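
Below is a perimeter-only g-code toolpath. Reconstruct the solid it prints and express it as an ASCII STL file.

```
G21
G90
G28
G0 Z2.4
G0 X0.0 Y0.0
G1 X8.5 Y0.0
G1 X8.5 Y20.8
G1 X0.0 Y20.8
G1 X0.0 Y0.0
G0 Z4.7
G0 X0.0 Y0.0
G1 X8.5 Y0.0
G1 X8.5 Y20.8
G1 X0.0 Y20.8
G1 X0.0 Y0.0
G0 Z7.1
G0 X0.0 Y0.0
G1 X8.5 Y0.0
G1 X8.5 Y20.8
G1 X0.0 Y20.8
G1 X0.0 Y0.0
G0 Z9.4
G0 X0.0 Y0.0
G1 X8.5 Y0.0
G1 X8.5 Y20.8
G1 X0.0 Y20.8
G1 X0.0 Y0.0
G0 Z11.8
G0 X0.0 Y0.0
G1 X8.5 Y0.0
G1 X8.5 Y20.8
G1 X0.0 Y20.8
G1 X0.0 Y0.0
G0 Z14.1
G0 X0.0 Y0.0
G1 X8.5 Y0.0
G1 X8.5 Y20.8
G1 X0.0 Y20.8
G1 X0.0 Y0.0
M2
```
solid part
  facet normal 0.0000 0.0000 -1.0000
    outer loop
      vertex 8.5 20.8 0.0
      vertex 8.5 0.0 0.0
      vertex 0.0 0.0 0.0
    endloop
  endfacet
  facet normal 0.0000 0.0000 -1.0000
    outer loop
      vertex 0.0 20.8 0.0
      vertex 8.5 20.8 0.0
      vertex 0.0 0.0 0.0
    endloop
  endfacet
  facet normal 0.0000 0.0000 1.0000
    outer loop
      vertex 0.0 0.0 14.1
      vertex 8.5 0.0 14.1
      vertex 8.5 20.8 14.1
    endloop
  endfacet
  facet normal 0.0000 0.0000 1.0000
    outer loop
      vertex 0.0 0.0 14.1
      vertex 8.5 20.8 14.1
      vertex 0.0 20.8 14.1
    endloop
  endfacet
  facet normal 0.0000 -1.0000 0.0000
    outer loop
      vertex 0.0 0.0 0.0
      vertex 8.5 0.0 0.0
      vertex 8.5 0.0 14.1
    endloop
  endfacet
  facet normal 0.0000 -1.0000 0.0000
    outer loop
      vertex 0.0 0.0 0.0
      vertex 8.5 0.0 14.1
      vertex 0.0 0.0 14.1
    endloop
  endfacet
  facet normal 0.0000 1.0000 0.0000
    outer loop
      vertex 8.5 20.8 14.1
      vertex 8.5 20.8 0.0
      vertex 0.0 20.8 0.0
    endloop
  endfacet
  facet normal 0.0000 1.0000 0.0000
    outer loop
      vertex 0.0 20.8 14.1
      vertex 8.5 20.8 14.1
      vertex 0.0 20.8 0.0
    endloop
  endfacet
  facet normal -1.0000 0.0000 0.0000
    outer loop
      vertex 0.0 20.8 14.1
      vertex 0.0 20.8 0.0
      vertex 0.0 0.0 0.0
    endloop
  endfacet
  facet normal -1.0000 0.0000 0.0000
    outer loop
      vertex 0.0 0.0 14.1
      vertex 0.0 20.8 14.1
      vertex 0.0 0.0 0.0
    endloop
  endfacet
  facet normal 1.0000 0.0000 0.0000
    outer loop
      vertex 8.5 0.0 0.0
      vertex 8.5 20.8 0.0
      vertex 8.5 20.8 14.1
    endloop
  endfacet
  facet normal 1.0000 0.0000 0.0000
    outer loop
      vertex 8.5 0.0 0.0
      vertex 8.5 20.8 14.1
      vertex 8.5 0.0 14.1
    endloop
  endfacet
endsolid part

The G0 Z moves step by Δz≈2.4 mm. Every layer's G1 loop is the same polygon, so the solid is a straight extrusion of it from z=0 to z≈14.1. Closing with flat bottom and top caps and triangulating gives 12 facets — a rectangular box, roughly 8.5 × 20.8 mm footprint and 14.1 mm tall.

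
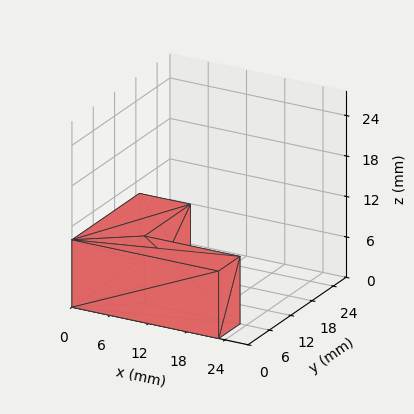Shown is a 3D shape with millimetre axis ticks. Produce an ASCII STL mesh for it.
Reading the render: the shape is an L-shaped prism: outer 23 × 19 mm, arm thicknesses ≈ 6 mm (horizontal) and 8 mm (vertical), extruded 10 mm in z (dimensions read to the nearest mm from the axis ticks). For the STL, each face is triangulated and given an outward normal.

solid part
  facet normal 0.0000 0.0000 -1.0000
    outer loop
      vertex 23.000 6.000 0.000
      vertex 23.000 0.000 0.000
      vertex 0.000 0.000 0.000
    endloop
  endfacet
  facet normal 0.0000 0.0000 -1.0000
    outer loop
      vertex 8.000 6.000 0.000
      vertex 23.000 6.000 0.000
      vertex 0.000 0.000 0.000
    endloop
  endfacet
  facet normal 0.0000 0.0000 -1.0000
    outer loop
      vertex 8.000 19.000 0.000
      vertex 8.000 6.000 0.000
      vertex 0.000 0.000 0.000
    endloop
  endfacet
  facet normal 0.0000 0.0000 -1.0000
    outer loop
      vertex 0.000 19.000 0.000
      vertex 8.000 19.000 0.000
      vertex 0.000 0.000 0.000
    endloop
  endfacet
  facet normal 0.0000 0.0000 1.0000
    outer loop
      vertex 0.000 0.000 10.000
      vertex 23.000 0.000 10.000
      vertex 23.000 6.000 10.000
    endloop
  endfacet
  facet normal 0.0000 0.0000 1.0000
    outer loop
      vertex 0.000 0.000 10.000
      vertex 23.000 6.000 10.000
      vertex 8.000 6.000 10.000
    endloop
  endfacet
  facet normal 0.0000 0.0000 1.0000
    outer loop
      vertex 0.000 0.000 10.000
      vertex 8.000 6.000 10.000
      vertex 8.000 19.000 10.000
    endloop
  endfacet
  facet normal 0.0000 0.0000 1.0000
    outer loop
      vertex 0.000 0.000 10.000
      vertex 8.000 19.000 10.000
      vertex 0.000 19.000 10.000
    endloop
  endfacet
  facet normal 0.0000 -1.0000 0.0000
    outer loop
      vertex 0.000 0.000 0.000
      vertex 23.000 0.000 0.000
      vertex 23.000 0.000 10.000
    endloop
  endfacet
  facet normal 0.0000 -1.0000 0.0000
    outer loop
      vertex 0.000 0.000 0.000
      vertex 23.000 0.000 10.000
      vertex 0.000 0.000 10.000
    endloop
  endfacet
  facet normal 1.0000 0.0000 0.0000
    outer loop
      vertex 23.000 0.000 0.000
      vertex 23.000 6.000 0.000
      vertex 23.000 6.000 10.000
    endloop
  endfacet
  facet normal 1.0000 0.0000 0.0000
    outer loop
      vertex 23.000 0.000 0.000
      vertex 23.000 6.000 10.000
      vertex 23.000 0.000 10.000
    endloop
  endfacet
  facet normal 0.0000 1.0000 0.0000
    outer loop
      vertex 23.000 6.000 0.000
      vertex 8.000 6.000 0.000
      vertex 8.000 6.000 10.000
    endloop
  endfacet
  facet normal 0.0000 1.0000 0.0000
    outer loop
      vertex 23.000 6.000 0.000
      vertex 8.000 6.000 10.000
      vertex 23.000 6.000 10.000
    endloop
  endfacet
  facet normal 1.0000 0.0000 0.0000
    outer loop
      vertex 8.000 6.000 0.000
      vertex 8.000 19.000 0.000
      vertex 8.000 19.000 10.000
    endloop
  endfacet
  facet normal 1.0000 0.0000 0.0000
    outer loop
      vertex 8.000 6.000 0.000
      vertex 8.000 19.000 10.000
      vertex 8.000 6.000 10.000
    endloop
  endfacet
  facet normal 0.0000 1.0000 0.0000
    outer loop
      vertex 8.000 19.000 0.000
      vertex 0.000 19.000 0.000
      vertex 0.000 19.000 10.000
    endloop
  endfacet
  facet normal 0.0000 1.0000 0.0000
    outer loop
      vertex 8.000 19.000 0.000
      vertex 0.000 19.000 10.000
      vertex 8.000 19.000 10.000
    endloop
  endfacet
  facet normal -1.0000 0.0000 0.0000
    outer loop
      vertex 0.000 19.000 0.000
      vertex 0.000 0.000 0.000
      vertex 0.000 0.000 10.000
    endloop
  endfacet
  facet normal -1.0000 0.0000 0.0000
    outer loop
      vertex 0.000 19.000 0.000
      vertex 0.000 0.000 10.000
      vertex 0.000 19.000 10.000
    endloop
  endfacet
endsolid part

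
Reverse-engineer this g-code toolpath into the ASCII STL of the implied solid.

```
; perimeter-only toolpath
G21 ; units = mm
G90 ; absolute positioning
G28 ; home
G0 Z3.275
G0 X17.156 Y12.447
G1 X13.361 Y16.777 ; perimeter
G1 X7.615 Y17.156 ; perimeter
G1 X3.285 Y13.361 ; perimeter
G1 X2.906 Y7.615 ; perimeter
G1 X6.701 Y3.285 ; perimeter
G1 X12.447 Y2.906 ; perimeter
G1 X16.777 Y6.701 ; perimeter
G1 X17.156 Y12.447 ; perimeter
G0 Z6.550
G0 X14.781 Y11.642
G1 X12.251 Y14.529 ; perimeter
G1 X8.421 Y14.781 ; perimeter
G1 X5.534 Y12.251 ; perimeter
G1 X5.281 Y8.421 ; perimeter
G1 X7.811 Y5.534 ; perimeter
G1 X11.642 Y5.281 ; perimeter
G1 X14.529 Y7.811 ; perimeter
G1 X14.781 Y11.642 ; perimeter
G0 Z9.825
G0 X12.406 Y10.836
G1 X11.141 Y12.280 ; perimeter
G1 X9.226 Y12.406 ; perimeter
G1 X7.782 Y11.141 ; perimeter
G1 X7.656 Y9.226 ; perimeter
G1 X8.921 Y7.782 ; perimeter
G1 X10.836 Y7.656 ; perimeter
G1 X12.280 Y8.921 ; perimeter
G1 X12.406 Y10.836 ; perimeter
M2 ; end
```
solid part
  facet normal 0.0000 0.0000 -1.0000
    outer loop
      vertex 6.810 19.531 0.000
      vertex 14.471 19.026 0.000
      vertex 19.531 13.252 0.000
    endloop
  endfacet
  facet normal 0.0000 0.0000 -1.0000
    outer loop
      vertex 1.036 14.471 0.000
      vertex 6.810 19.531 0.000
      vertex 19.531 13.252 0.000
    endloop
  endfacet
  facet normal 0.0000 0.0000 -1.0000
    outer loop
      vertex 0.531 6.810 0.000
      vertex 1.036 14.471 0.000
      vertex 19.531 13.252 0.000
    endloop
  endfacet
  facet normal 0.0000 0.0000 -1.0000
    outer loop
      vertex 5.591 1.036 0.000
      vertex 0.531 6.810 0.000
      vertex 19.531 13.252 0.000
    endloop
  endfacet
  facet normal 0.0000 0.0000 -1.0000
    outer loop
      vertex 13.252 0.531 0.000
      vertex 5.591 1.036 0.000
      vertex 19.531 13.252 0.000
    endloop
  endfacet
  facet normal 0.0000 0.0000 -1.0000
    outer loop
      vertex 19.026 5.591 0.000
      vertex 13.252 0.531 0.000
      vertex 19.531 13.252 0.000
    endloop
  endfacet
  facet normal 0.6140 0.5380 0.5775
    outer loop
      vertex 19.531 13.252 0.000
      vertex 14.471 19.026 0.000
      vertex 10.031 10.031 13.100
    endloop
  endfacet
  facet normal 0.0537 0.8146 0.5775
    outer loop
      vertex 14.471 19.026 0.000
      vertex 6.810 19.531 0.000
      vertex 10.031 10.031 13.100
    endloop
  endfacet
  facet normal -0.5380 0.6140 0.5775
    outer loop
      vertex 6.810 19.531 0.000
      vertex 1.036 14.471 0.000
      vertex 10.031 10.031 13.100
    endloop
  endfacet
  facet normal -0.8146 0.0537 0.5775
    outer loop
      vertex 1.036 14.471 0.000
      vertex 0.531 6.810 0.000
      vertex 10.031 10.031 13.100
    endloop
  endfacet
  facet normal -0.6140 -0.5380 0.5775
    outer loop
      vertex 0.531 6.810 0.000
      vertex 5.591 1.036 0.000
      vertex 10.031 10.031 13.100
    endloop
  endfacet
  facet normal -0.0537 -0.8146 0.5775
    outer loop
      vertex 5.591 1.036 0.000
      vertex 13.252 0.531 0.000
      vertex 10.031 10.031 13.100
    endloop
  endfacet
  facet normal 0.5380 -0.6140 0.5775
    outer loop
      vertex 13.252 0.531 0.000
      vertex 19.026 5.591 0.000
      vertex 10.031 10.031 13.100
    endloop
  endfacet
  facet normal 0.8146 -0.0537 0.5775
    outer loop
      vertex 19.026 5.591 0.000
      vertex 19.531 13.252 0.000
      vertex 10.031 10.031 13.100
    endloop
  endfacet
endsolid part

The G0 Z moves step by Δz≈3.275 mm. The G1 loops shrink linearly with z, so the solid tapers from its base footprint up to z≈13.1. Closing with a flat bottom cap and the tapered top and triangulating gives 14 facets — a regular 8-sided pyramid, base circumscribed radius ≈ 10 mm, apex at z ≈ 13.1 mm.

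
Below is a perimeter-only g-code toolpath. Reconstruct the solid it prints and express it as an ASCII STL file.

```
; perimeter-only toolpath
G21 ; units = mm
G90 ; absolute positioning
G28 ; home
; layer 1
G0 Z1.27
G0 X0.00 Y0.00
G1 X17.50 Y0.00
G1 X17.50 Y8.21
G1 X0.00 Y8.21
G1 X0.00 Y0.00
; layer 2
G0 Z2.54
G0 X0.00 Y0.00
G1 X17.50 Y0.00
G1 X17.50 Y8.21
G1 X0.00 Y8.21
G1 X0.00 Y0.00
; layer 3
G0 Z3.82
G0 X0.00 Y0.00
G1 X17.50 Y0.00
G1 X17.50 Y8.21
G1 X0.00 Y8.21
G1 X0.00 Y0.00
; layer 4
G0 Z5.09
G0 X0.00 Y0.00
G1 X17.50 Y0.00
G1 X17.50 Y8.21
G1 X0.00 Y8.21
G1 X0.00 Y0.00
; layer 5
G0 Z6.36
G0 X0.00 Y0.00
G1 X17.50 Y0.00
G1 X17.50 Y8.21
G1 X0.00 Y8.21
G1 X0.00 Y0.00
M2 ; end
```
solid part
  facet normal 0.0000 0.0000 -1.0000
    outer loop
      vertex 17.50 8.21 0.00
      vertex 17.50 0.00 0.00
      vertex 0.00 0.00 0.00
    endloop
  endfacet
  facet normal 0.0000 0.0000 -1.0000
    outer loop
      vertex 0.00 8.21 0.00
      vertex 17.50 8.21 0.00
      vertex 0.00 0.00 0.00
    endloop
  endfacet
  facet normal 0.0000 0.0000 1.0000
    outer loop
      vertex 0.00 0.00 6.36
      vertex 17.50 0.00 6.36
      vertex 17.50 8.21 6.36
    endloop
  endfacet
  facet normal 0.0000 0.0000 1.0000
    outer loop
      vertex 0.00 0.00 6.36
      vertex 17.50 8.21 6.36
      vertex 0.00 8.21 6.36
    endloop
  endfacet
  facet normal 0.0000 -1.0000 0.0000
    outer loop
      vertex 0.00 0.00 0.00
      vertex 17.50 0.00 0.00
      vertex 17.50 0.00 6.36
    endloop
  endfacet
  facet normal 0.0000 -1.0000 0.0000
    outer loop
      vertex 0.00 0.00 0.00
      vertex 17.50 0.00 6.36
      vertex 0.00 0.00 6.36
    endloop
  endfacet
  facet normal 0.0000 1.0000 0.0000
    outer loop
      vertex 17.50 8.21 6.36
      vertex 17.50 8.21 0.00
      vertex 0.00 8.21 0.00
    endloop
  endfacet
  facet normal 0.0000 1.0000 0.0000
    outer loop
      vertex 0.00 8.21 6.36
      vertex 17.50 8.21 6.36
      vertex 0.00 8.21 0.00
    endloop
  endfacet
  facet normal -1.0000 0.0000 0.0000
    outer loop
      vertex 0.00 8.21 6.36
      vertex 0.00 8.21 0.00
      vertex 0.00 0.00 0.00
    endloop
  endfacet
  facet normal -1.0000 0.0000 0.0000
    outer loop
      vertex 0.00 0.00 6.36
      vertex 0.00 8.21 6.36
      vertex 0.00 0.00 0.00
    endloop
  endfacet
  facet normal 1.0000 0.0000 0.0000
    outer loop
      vertex 17.50 0.00 0.00
      vertex 17.50 8.21 0.00
      vertex 17.50 8.21 6.36
    endloop
  endfacet
  facet normal 1.0000 0.0000 0.0000
    outer loop
      vertex 17.50 0.00 0.00
      vertex 17.50 8.21 6.36
      vertex 17.50 0.00 6.36
    endloop
  endfacet
endsolid part

The G0 Z moves step by Δz≈1.27 mm. Every layer's G1 loop is the same polygon, so the solid is a straight extrusion of it from z=0 to z≈6.36. Closing with flat bottom and top caps and triangulating gives 12 facets — a rectangular box, roughly 17.5 × 8.21 mm footprint and 6.36 mm tall.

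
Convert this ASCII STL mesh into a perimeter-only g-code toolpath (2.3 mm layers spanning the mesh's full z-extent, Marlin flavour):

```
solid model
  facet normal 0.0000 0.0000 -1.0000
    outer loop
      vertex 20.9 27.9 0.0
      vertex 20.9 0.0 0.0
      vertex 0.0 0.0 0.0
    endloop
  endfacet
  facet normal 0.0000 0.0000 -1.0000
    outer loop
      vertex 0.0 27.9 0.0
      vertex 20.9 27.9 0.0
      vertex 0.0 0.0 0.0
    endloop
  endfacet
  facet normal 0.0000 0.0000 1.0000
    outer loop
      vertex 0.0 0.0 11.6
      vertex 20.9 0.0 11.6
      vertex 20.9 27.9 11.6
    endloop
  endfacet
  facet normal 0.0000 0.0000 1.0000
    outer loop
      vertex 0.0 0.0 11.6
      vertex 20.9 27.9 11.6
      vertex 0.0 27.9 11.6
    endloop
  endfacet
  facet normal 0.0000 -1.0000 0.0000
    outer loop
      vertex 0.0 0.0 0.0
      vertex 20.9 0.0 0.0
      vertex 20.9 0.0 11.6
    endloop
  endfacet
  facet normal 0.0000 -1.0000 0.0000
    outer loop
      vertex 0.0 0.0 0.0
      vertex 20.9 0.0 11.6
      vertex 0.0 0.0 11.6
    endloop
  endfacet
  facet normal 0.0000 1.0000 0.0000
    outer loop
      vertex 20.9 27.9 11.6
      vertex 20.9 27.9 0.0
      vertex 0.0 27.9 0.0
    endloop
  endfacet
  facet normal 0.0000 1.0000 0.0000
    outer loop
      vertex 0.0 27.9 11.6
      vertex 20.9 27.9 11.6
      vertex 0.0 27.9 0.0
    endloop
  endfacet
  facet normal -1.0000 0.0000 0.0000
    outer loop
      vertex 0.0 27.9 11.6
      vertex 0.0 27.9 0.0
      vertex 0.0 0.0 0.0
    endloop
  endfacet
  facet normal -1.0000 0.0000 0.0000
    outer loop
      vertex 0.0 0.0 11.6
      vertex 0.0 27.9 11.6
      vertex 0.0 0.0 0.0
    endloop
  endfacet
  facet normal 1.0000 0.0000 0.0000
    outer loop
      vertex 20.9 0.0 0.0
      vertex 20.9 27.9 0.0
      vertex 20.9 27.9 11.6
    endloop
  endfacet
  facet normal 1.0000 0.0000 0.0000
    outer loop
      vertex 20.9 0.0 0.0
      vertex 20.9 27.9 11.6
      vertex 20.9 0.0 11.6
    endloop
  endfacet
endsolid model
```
; perimeter-only toolpath
G21 ; units = mm
G90 ; absolute positioning
G28 ; home
; layer 1
G0 Z2.3
G0 X0.0 Y0.0
G1 X20.9 Y0.0
G1 X20.9 Y27.9
G1 X0.0 Y27.9
G1 X0.0 Y0.0
; layer 2
G0 Z4.6
G0 X0.0 Y0.0
G1 X20.9 Y0.0
G1 X20.9 Y27.9
G1 X0.0 Y27.9
G1 X0.0 Y0.0
; layer 3
G0 Z7.0
G0 X0.0 Y0.0
G1 X20.9 Y0.0
G1 X20.9 Y27.9
G1 X0.0 Y27.9
G1 X0.0 Y0.0
; layer 4
G0 Z9.3
G0 X0.0 Y0.0
G1 X20.9 Y0.0
G1 X20.9 Y27.9
G1 X0.0 Y27.9
G1 X0.0 Y0.0
; layer 5
G0 Z11.6
G0 X0.0 Y0.0
G1 X20.9 Y0.0
G1 X20.9 Y27.9
G1 X0.0 Y27.9
G1 X0.0 Y0.0
M2 ; end

The solid is a rectangular box, roughly 20.9 × 27.9 mm footprint and 11.6 mm tall. Slicing at Δz = 2.3 mm — 5 equal slices spanning the solid's height, so layer i sits at z = i·h/5 — gives 5 non-empty perimeters. Each is a 4-segment closed polygon; G0 lifts to the layer z and rapids to the start vertex, then G1 traces the edges.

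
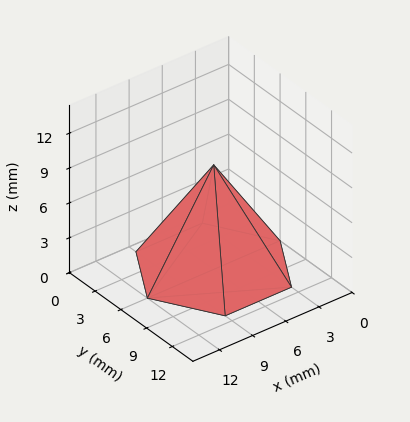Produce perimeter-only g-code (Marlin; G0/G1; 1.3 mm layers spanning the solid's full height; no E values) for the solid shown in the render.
Reading the render: the shape is a regular 6-sided pyramid, base circumscribed radius ≈ 6 mm, apex at z ≈ 9 mm (dimensions read to the nearest mm from the axis ticks). For the g-code, the solid's height is divided into equal slices at the stated Δz and each level perimeter traced with G1 moves after a G0 lift.

; perimeter-only toolpath
G21 ; units = mm
G90 ; absolute positioning
G28 ; home
; layer 1
G0 Z1.3
G0 X11.1 Y6.0
G1 X8.6 Y10.5
G1 X3.4 Y10.5
G1 X0.9 Y6.0
G1 X3.4 Y1.5
G1 X8.6 Y1.5
G1 X11.1 Y6.0
; layer 2
G0 Z2.6
G0 X10.3 Y6.0
G1 X8.1 Y9.7
G1 X3.9 Y9.7
G1 X1.7 Y6.0
G1 X3.9 Y2.3
G1 X8.1 Y2.3
G1 X10.3 Y6.0
; layer 3
G0 Z3.9
G0 X9.4 Y6.0
G1 X7.7 Y9.0
G1 X4.3 Y9.0
G1 X2.6 Y6.0
G1 X4.3 Y3.0
G1 X7.7 Y3.0
G1 X9.4 Y6.0
; layer 4
G0 Z5.1
G0 X8.6 Y6.0
G1 X7.3 Y8.2
G1 X4.7 Y8.2
G1 X3.4 Y6.0
G1 X4.7 Y3.8
G1 X7.3 Y3.8
G1 X8.6 Y6.0
; layer 5
G0 Z6.4
G0 X7.7 Y6.0
G1 X6.9 Y7.5
G1 X5.1 Y7.5
G1 X4.3 Y6.0
G1 X5.1 Y4.5
G1 X6.9 Y4.5
G1 X7.7 Y6.0
; layer 6
G0 Z7.7
G0 X6.9 Y6.0
G1 X6.4 Y6.7
G1 X5.6 Y6.7
G1 X5.1 Y6.0
G1 X5.6 Y5.3
G1 X6.4 Y5.3
G1 X6.9 Y6.0
M2 ; end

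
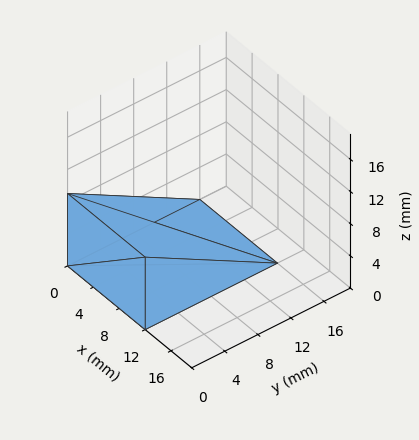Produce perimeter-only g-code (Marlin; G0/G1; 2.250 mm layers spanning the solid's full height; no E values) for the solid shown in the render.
Reading the render: the shape is a wedge (ramp): 12 × 16 mm base, rising to 9 mm along the y=0 edge and sloping linearly to z=0 at y=16 (dimensions read to the nearest mm from the axis ticks). For the g-code, the solid's height is divided into equal slices at the stated Δz and each level perimeter traced with G1 moves after a G0 lift.

; perimeter-only toolpath
G21 ; units = mm
G90 ; absolute positioning
G28 ; home
; layer 1
G0 Z2.250
G0 X0.000 Y0.000
G1 X12.000 Y0.000
G1 X12.000 Y12.000
G1 X0.000 Y12.000
G1 X0.000 Y0.000
; layer 2
G0 Z4.500
G0 X0.000 Y0.000
G1 X12.000 Y0.000
G1 X12.000 Y8.000
G1 X0.000 Y8.000
G1 X0.000 Y0.000
; layer 3
G0 Z6.750
G0 X0.000 Y0.000
G1 X12.000 Y0.000
G1 X12.000 Y4.000
G1 X0.000 Y4.000
G1 X0.000 Y0.000
M2 ; end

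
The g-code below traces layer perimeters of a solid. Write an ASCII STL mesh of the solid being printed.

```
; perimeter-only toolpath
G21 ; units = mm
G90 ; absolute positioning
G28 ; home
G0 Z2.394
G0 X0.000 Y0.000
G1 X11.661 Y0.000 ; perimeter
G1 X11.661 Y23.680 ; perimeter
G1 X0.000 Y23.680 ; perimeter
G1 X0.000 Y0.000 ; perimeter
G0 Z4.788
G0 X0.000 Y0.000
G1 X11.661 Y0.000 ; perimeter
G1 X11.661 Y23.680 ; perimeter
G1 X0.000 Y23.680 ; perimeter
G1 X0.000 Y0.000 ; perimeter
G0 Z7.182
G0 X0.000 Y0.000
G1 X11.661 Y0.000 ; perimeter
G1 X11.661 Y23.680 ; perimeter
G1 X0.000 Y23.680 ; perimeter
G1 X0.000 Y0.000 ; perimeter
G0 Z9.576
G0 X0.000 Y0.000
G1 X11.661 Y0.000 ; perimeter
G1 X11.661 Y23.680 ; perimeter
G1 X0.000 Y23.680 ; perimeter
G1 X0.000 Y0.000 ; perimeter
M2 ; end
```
solid part
  facet normal 0.0000 0.0000 -1.0000
    outer loop
      vertex 11.661 23.680 0.000
      vertex 11.661 0.000 0.000
      vertex 0.000 0.000 0.000
    endloop
  endfacet
  facet normal 0.0000 0.0000 -1.0000
    outer loop
      vertex 0.000 23.680 0.000
      vertex 11.661 23.680 0.000
      vertex 0.000 0.000 0.000
    endloop
  endfacet
  facet normal 0.0000 0.0000 1.0000
    outer loop
      vertex 0.000 0.000 9.576
      vertex 11.661 0.000 9.576
      vertex 11.661 23.680 9.576
    endloop
  endfacet
  facet normal 0.0000 0.0000 1.0000
    outer loop
      vertex 0.000 0.000 9.576
      vertex 11.661 23.680 9.576
      vertex 0.000 23.680 9.576
    endloop
  endfacet
  facet normal 0.0000 -1.0000 0.0000
    outer loop
      vertex 0.000 0.000 0.000
      vertex 11.661 0.000 0.000
      vertex 11.661 0.000 9.576
    endloop
  endfacet
  facet normal 0.0000 -1.0000 0.0000
    outer loop
      vertex 0.000 0.000 0.000
      vertex 11.661 0.000 9.576
      vertex 0.000 0.000 9.576
    endloop
  endfacet
  facet normal 0.0000 1.0000 0.0000
    outer loop
      vertex 11.661 23.680 9.576
      vertex 11.661 23.680 0.000
      vertex 0.000 23.680 0.000
    endloop
  endfacet
  facet normal 0.0000 1.0000 0.0000
    outer loop
      vertex 0.000 23.680 9.576
      vertex 11.661 23.680 9.576
      vertex 0.000 23.680 0.000
    endloop
  endfacet
  facet normal -1.0000 0.0000 0.0000
    outer loop
      vertex 0.000 23.680 9.576
      vertex 0.000 23.680 0.000
      vertex 0.000 0.000 0.000
    endloop
  endfacet
  facet normal -1.0000 0.0000 0.0000
    outer loop
      vertex 0.000 0.000 9.576
      vertex 0.000 23.680 9.576
      vertex 0.000 0.000 0.000
    endloop
  endfacet
  facet normal 1.0000 0.0000 0.0000
    outer loop
      vertex 11.661 0.000 0.000
      vertex 11.661 23.680 0.000
      vertex 11.661 23.680 9.576
    endloop
  endfacet
  facet normal 1.0000 0.0000 0.0000
    outer loop
      vertex 11.661 0.000 0.000
      vertex 11.661 23.680 9.576
      vertex 11.661 0.000 9.576
    endloop
  endfacet
endsolid part

The G0 Z moves step by Δz≈2.394 mm. Every layer's G1 loop is the same polygon, so the solid is a straight extrusion of it from z=0 to z≈9.58. Closing with flat bottom and top caps and triangulating gives 12 facets — a rectangular box, roughly 11.7 × 23.7 mm footprint and 9.58 mm tall.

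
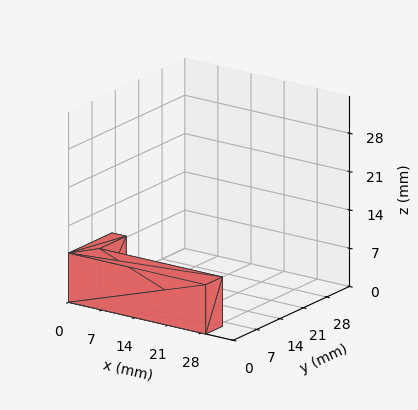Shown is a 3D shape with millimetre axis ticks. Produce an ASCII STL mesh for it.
Reading the render: the shape is an L-shaped prism: outer 29 × 13 mm, arm thicknesses ≈ 5 mm (horizontal) and 3 mm (vertical), extruded 9 mm in z (dimensions read to the nearest mm from the axis ticks). For the STL, each face is triangulated and given an outward normal.

solid part
  facet normal 0.0000 0.0000 -1.0000
    outer loop
      vertex 29.00 5.00 0.00
      vertex 29.00 0.00 0.00
      vertex 0.00 0.00 0.00
    endloop
  endfacet
  facet normal 0.0000 0.0000 -1.0000
    outer loop
      vertex 3.00 5.00 0.00
      vertex 29.00 5.00 0.00
      vertex 0.00 0.00 0.00
    endloop
  endfacet
  facet normal 0.0000 0.0000 -1.0000
    outer loop
      vertex 3.00 13.00 0.00
      vertex 3.00 5.00 0.00
      vertex 0.00 0.00 0.00
    endloop
  endfacet
  facet normal 0.0000 0.0000 -1.0000
    outer loop
      vertex 0.00 13.00 0.00
      vertex 3.00 13.00 0.00
      vertex 0.00 0.00 0.00
    endloop
  endfacet
  facet normal 0.0000 0.0000 1.0000
    outer loop
      vertex 0.00 0.00 9.00
      vertex 29.00 0.00 9.00
      vertex 29.00 5.00 9.00
    endloop
  endfacet
  facet normal 0.0000 0.0000 1.0000
    outer loop
      vertex 0.00 0.00 9.00
      vertex 29.00 5.00 9.00
      vertex 3.00 5.00 9.00
    endloop
  endfacet
  facet normal 0.0000 0.0000 1.0000
    outer loop
      vertex 0.00 0.00 9.00
      vertex 3.00 5.00 9.00
      vertex 3.00 13.00 9.00
    endloop
  endfacet
  facet normal 0.0000 0.0000 1.0000
    outer loop
      vertex 0.00 0.00 9.00
      vertex 3.00 13.00 9.00
      vertex 0.00 13.00 9.00
    endloop
  endfacet
  facet normal 0.0000 -1.0000 0.0000
    outer loop
      vertex 0.00 0.00 0.00
      vertex 29.00 0.00 0.00
      vertex 29.00 0.00 9.00
    endloop
  endfacet
  facet normal 0.0000 -1.0000 0.0000
    outer loop
      vertex 0.00 0.00 0.00
      vertex 29.00 0.00 9.00
      vertex 0.00 0.00 9.00
    endloop
  endfacet
  facet normal 1.0000 0.0000 0.0000
    outer loop
      vertex 29.00 0.00 0.00
      vertex 29.00 5.00 0.00
      vertex 29.00 5.00 9.00
    endloop
  endfacet
  facet normal 1.0000 0.0000 0.0000
    outer loop
      vertex 29.00 0.00 0.00
      vertex 29.00 5.00 9.00
      vertex 29.00 0.00 9.00
    endloop
  endfacet
  facet normal 0.0000 1.0000 0.0000
    outer loop
      vertex 29.00 5.00 0.00
      vertex 3.00 5.00 0.00
      vertex 3.00 5.00 9.00
    endloop
  endfacet
  facet normal 0.0000 1.0000 0.0000
    outer loop
      vertex 29.00 5.00 0.00
      vertex 3.00 5.00 9.00
      vertex 29.00 5.00 9.00
    endloop
  endfacet
  facet normal 1.0000 0.0000 0.0000
    outer loop
      vertex 3.00 5.00 0.00
      vertex 3.00 13.00 0.00
      vertex 3.00 13.00 9.00
    endloop
  endfacet
  facet normal 1.0000 0.0000 0.0000
    outer loop
      vertex 3.00 5.00 0.00
      vertex 3.00 13.00 9.00
      vertex 3.00 5.00 9.00
    endloop
  endfacet
  facet normal 0.0000 1.0000 0.0000
    outer loop
      vertex 3.00 13.00 0.00
      vertex 0.00 13.00 0.00
      vertex 0.00 13.00 9.00
    endloop
  endfacet
  facet normal 0.0000 1.0000 0.0000
    outer loop
      vertex 3.00 13.00 0.00
      vertex 0.00 13.00 9.00
      vertex 3.00 13.00 9.00
    endloop
  endfacet
  facet normal -1.0000 0.0000 0.0000
    outer loop
      vertex 0.00 13.00 0.00
      vertex 0.00 0.00 0.00
      vertex 0.00 0.00 9.00
    endloop
  endfacet
  facet normal -1.0000 0.0000 0.0000
    outer loop
      vertex 0.00 13.00 0.00
      vertex 0.00 0.00 9.00
      vertex 0.00 13.00 9.00
    endloop
  endfacet
endsolid part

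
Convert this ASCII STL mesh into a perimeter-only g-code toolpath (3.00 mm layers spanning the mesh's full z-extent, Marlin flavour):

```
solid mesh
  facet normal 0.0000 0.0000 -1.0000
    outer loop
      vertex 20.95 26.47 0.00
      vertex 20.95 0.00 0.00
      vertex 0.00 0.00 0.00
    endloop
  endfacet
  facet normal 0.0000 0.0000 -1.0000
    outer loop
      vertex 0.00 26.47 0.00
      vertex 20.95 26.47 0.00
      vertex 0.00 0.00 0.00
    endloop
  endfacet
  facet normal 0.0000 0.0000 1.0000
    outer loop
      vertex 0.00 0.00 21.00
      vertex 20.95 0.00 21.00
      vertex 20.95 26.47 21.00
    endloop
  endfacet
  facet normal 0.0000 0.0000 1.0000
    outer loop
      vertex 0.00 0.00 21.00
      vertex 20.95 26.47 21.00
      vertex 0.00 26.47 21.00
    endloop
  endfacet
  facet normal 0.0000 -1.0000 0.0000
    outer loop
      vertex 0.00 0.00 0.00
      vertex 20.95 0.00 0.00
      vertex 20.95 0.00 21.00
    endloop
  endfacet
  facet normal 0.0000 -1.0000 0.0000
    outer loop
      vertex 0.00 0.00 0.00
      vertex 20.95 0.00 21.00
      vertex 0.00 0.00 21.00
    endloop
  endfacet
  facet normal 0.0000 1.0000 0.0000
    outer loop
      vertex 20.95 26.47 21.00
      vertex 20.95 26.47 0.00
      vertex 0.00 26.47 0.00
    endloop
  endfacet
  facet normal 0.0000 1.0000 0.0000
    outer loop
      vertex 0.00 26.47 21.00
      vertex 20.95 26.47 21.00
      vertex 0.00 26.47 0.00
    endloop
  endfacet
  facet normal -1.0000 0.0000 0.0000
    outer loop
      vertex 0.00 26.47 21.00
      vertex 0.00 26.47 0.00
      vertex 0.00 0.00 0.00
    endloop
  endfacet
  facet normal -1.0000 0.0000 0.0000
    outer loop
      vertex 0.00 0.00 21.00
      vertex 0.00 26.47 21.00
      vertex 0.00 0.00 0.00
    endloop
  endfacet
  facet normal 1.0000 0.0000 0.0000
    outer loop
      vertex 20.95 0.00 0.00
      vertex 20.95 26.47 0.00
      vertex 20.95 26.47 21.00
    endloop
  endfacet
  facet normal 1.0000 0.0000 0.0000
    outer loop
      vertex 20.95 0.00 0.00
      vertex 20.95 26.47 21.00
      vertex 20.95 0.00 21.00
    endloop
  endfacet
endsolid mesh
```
; perimeter-only toolpath
G21 ; units = mm
G90 ; absolute positioning
G28 ; home
; layer 1
G0 Z3.00
G0 X0.00 Y0.00
G1 X20.95 Y0.00
G1 X20.95 Y26.47
G1 X0.00 Y26.47
G1 X0.00 Y0.00
; layer 2
G0 Z6.00
G0 X0.00 Y0.00
G1 X20.95 Y0.00
G1 X20.95 Y26.47
G1 X0.00 Y26.47
G1 X0.00 Y0.00
; layer 3
G0 Z9.00
G0 X0.00 Y0.00
G1 X20.95 Y0.00
G1 X20.95 Y26.47
G1 X0.00 Y26.47
G1 X0.00 Y0.00
; layer 4
G0 Z12.00
G0 X0.00 Y0.00
G1 X20.95 Y0.00
G1 X20.95 Y26.47
G1 X0.00 Y26.47
G1 X0.00 Y0.00
; layer 5
G0 Z15.00
G0 X0.00 Y0.00
G1 X20.95 Y0.00
G1 X20.95 Y26.47
G1 X0.00 Y26.47
G1 X0.00 Y0.00
; layer 6
G0 Z18.00
G0 X0.00 Y0.00
G1 X20.95 Y0.00
G1 X20.95 Y26.47
G1 X0.00 Y26.47
G1 X0.00 Y0.00
; layer 7
G0 Z21.00
G0 X0.00 Y0.00
G1 X20.95 Y0.00
G1 X20.95 Y26.47
G1 X0.00 Y26.47
G1 X0.00 Y0.00
M2 ; end

The solid is a rectangular box, roughly 20.9 × 26.5 mm footprint and 21 mm tall. Slicing at Δz = 3.00 mm — 7 equal slices spanning the solid's height, so layer i sits at z = i·h/7 — gives 7 non-empty perimeters. Each is a 4-segment closed polygon; G0 lifts to the layer z and rapids to the start vertex, then G1 traces the edges.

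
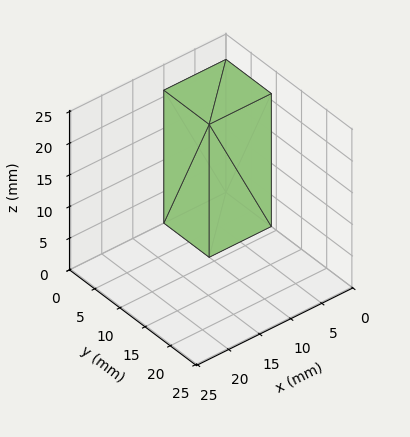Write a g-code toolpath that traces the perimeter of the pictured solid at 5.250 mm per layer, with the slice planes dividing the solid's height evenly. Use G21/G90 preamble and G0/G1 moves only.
Reading the render: the shape is a rectangular box, roughly 10 × 9 mm footprint and 21 mm tall (dimensions read to the nearest mm from the axis ticks). For the g-code, the solid's height is divided into equal slices at the stated Δz and each level perimeter traced with G1 moves after a G0 lift.

; perimeter-only toolpath
G21 ; units = mm
G90 ; absolute positioning
G28 ; home
; layer 1
G0 Z5.250
G0 X0.000 Y0.000
G1 X10.000 Y0.000
G1 X10.000 Y9.000
G1 X0.000 Y9.000
G1 X0.000 Y0.000
; layer 2
G0 Z10.500
G0 X0.000 Y0.000
G1 X10.000 Y0.000
G1 X10.000 Y9.000
G1 X0.000 Y9.000
G1 X0.000 Y0.000
; layer 3
G0 Z15.750
G0 X0.000 Y0.000
G1 X10.000 Y0.000
G1 X10.000 Y9.000
G1 X0.000 Y9.000
G1 X0.000 Y0.000
; layer 4
G0 Z21.000
G0 X0.000 Y0.000
G1 X10.000 Y0.000
G1 X10.000 Y9.000
G1 X0.000 Y9.000
G1 X0.000 Y0.000
M2 ; end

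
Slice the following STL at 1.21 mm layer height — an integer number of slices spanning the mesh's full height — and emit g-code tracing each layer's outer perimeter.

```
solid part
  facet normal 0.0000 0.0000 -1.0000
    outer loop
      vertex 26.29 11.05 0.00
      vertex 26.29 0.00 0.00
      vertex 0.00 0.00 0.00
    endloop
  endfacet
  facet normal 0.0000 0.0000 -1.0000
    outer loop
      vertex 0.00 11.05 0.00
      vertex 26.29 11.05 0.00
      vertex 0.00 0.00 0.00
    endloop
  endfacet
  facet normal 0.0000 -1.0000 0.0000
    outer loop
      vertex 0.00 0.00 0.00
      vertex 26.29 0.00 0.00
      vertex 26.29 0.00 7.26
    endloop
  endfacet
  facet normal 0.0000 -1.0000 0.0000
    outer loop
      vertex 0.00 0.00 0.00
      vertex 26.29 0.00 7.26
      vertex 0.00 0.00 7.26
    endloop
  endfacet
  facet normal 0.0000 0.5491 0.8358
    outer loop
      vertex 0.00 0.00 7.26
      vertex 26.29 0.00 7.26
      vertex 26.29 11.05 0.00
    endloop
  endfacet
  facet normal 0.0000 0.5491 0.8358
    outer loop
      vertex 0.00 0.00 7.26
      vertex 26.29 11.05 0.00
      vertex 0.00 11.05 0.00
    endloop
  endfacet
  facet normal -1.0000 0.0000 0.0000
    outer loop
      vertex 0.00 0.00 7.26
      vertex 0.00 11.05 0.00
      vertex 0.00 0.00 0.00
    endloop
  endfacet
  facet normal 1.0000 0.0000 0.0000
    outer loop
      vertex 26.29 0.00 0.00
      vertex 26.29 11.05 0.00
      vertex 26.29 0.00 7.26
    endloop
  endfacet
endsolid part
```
; perimeter-only toolpath
G21 ; units = mm
G90 ; absolute positioning
G28 ; home
; layer 1
G0 Z1.21
G0 X0.00 Y0.00
G1 X26.29 Y0.00
G1 X26.29 Y9.21
G1 X0.00 Y9.21
G1 X0.00 Y0.00
; layer 2
G0 Z2.42
G0 X0.00 Y0.00
G1 X26.29 Y0.00
G1 X26.29 Y7.37
G1 X0.00 Y7.37
G1 X0.00 Y0.00
; layer 3
G0 Z3.63
G0 X0.00 Y0.00
G1 X26.29 Y0.00
G1 X26.29 Y5.53
G1 X0.00 Y5.53
G1 X0.00 Y0.00
; layer 4
G0 Z4.84
G0 X0.00 Y0.00
G1 X26.29 Y0.00
G1 X26.29 Y3.68
G1 X0.00 Y3.68
G1 X0.00 Y0.00
; layer 5
G0 Z6.05
G0 X0.00 Y0.00
G1 X26.29 Y0.00
G1 X26.29 Y1.84
G1 X0.00 Y1.84
G1 X0.00 Y0.00
M2 ; end

The solid is a wedge (ramp): 26.3 × 11.1 mm base, rising to 7.26 mm along the y=0 edge and sloping linearly to z=0 at y=11.1. Slicing at Δz = 1.21 mm — 6 equal slices spanning the solid's height, so layer i sits at z = i·h/6 — gives 5 non-empty perimeters. Each is a 4-segment closed polygon; G0 lifts to the layer z and rapids to the start vertex, then G1 traces the edges. The cross-section shrinks linearly with z (the slice at the apex is degenerate and omitted).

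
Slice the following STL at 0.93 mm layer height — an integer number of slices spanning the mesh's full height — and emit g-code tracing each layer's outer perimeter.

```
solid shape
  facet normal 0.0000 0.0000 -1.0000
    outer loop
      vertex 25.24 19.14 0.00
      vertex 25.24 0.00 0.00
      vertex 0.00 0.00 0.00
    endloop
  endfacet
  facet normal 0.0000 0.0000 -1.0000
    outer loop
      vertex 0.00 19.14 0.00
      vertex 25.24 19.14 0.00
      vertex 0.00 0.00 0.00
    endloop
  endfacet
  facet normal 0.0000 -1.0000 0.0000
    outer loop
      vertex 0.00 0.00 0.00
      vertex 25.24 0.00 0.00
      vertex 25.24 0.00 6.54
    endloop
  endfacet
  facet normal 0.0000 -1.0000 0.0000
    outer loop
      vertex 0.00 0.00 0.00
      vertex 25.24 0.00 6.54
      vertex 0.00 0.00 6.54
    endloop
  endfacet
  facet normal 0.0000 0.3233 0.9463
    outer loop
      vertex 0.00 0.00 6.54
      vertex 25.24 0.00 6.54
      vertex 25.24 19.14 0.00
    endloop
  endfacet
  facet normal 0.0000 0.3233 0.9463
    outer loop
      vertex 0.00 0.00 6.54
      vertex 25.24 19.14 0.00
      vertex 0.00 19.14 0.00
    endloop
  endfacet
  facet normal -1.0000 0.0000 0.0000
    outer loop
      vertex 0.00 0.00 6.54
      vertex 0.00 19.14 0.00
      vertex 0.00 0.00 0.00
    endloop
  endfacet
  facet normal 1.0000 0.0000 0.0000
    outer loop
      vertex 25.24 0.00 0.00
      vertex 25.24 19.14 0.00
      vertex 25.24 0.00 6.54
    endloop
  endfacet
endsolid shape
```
; perimeter-only toolpath
G21 ; units = mm
G90 ; absolute positioning
G28 ; home
; layer 1
G0 Z0.93
G0 X0.00 Y0.00
G1 X25.24 Y0.00
G1 X25.24 Y16.41
G1 X0.00 Y16.41
G1 X0.00 Y0.00
; layer 2
G0 Z1.87
G0 X0.00 Y0.00
G1 X25.24 Y0.00
G1 X25.24 Y13.67
G1 X0.00 Y13.67
G1 X0.00 Y0.00
; layer 3
G0 Z2.80
G0 X0.00 Y0.00
G1 X25.24 Y0.00
G1 X25.24 Y10.94
G1 X0.00 Y10.94
G1 X0.00 Y0.00
; layer 4
G0 Z3.74
G0 X0.00 Y0.00
G1 X25.24 Y0.00
G1 X25.24 Y8.20
G1 X0.00 Y8.20
G1 X0.00 Y0.00
; layer 5
G0 Z4.67
G0 X0.00 Y0.00
G1 X25.24 Y0.00
G1 X25.24 Y5.47
G1 X0.00 Y5.47
G1 X0.00 Y0.00
; layer 6
G0 Z5.61
G0 X0.00 Y0.00
G1 X25.24 Y0.00
G1 X25.24 Y2.73
G1 X0.00 Y2.73
G1 X0.00 Y0.00
M2 ; end

The solid is a wedge (ramp): 25.2 × 19.1 mm base, rising to 6.54 mm along the y=0 edge and sloping linearly to z=0 at y=19.1. Slicing at Δz = 0.93 mm — 7 equal slices spanning the solid's height, so layer i sits at z = i·h/7 — gives 6 non-empty perimeters. Each is a 4-segment closed polygon; G0 lifts to the layer z and rapids to the start vertex, then G1 traces the edges. The cross-section shrinks linearly with z (the slice at the apex is degenerate and omitted).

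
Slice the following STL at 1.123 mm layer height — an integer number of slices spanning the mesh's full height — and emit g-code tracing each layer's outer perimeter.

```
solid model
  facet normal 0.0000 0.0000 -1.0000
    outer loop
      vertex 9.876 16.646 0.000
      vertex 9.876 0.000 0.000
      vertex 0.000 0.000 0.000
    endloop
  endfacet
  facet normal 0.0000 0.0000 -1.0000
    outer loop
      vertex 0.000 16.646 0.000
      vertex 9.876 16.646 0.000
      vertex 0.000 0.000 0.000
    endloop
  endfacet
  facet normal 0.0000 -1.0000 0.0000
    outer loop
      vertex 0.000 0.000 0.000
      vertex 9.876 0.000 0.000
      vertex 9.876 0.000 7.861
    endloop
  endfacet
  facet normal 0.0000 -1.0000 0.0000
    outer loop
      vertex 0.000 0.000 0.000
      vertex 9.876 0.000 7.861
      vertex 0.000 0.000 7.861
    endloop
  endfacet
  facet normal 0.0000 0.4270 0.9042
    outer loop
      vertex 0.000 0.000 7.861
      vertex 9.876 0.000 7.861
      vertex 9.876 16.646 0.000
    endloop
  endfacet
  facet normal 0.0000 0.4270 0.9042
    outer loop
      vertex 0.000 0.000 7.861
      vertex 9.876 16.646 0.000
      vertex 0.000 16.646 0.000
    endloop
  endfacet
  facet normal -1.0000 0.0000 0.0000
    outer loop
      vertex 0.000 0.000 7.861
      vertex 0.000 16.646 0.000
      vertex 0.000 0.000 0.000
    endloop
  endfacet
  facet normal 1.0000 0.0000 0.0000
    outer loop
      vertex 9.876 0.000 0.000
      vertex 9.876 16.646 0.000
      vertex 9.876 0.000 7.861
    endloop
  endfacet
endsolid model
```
; perimeter-only toolpath
G21 ; units = mm
G90 ; absolute positioning
G28 ; home
; layer 1
G0 Z1.123
G0 X0.000 Y0.000
G1 X9.876 Y0.000
G1 X9.876 Y14.268
G1 X0.000 Y14.268
G1 X0.000 Y0.000
; layer 2
G0 Z2.246
G0 X0.000 Y0.000
G1 X9.876 Y0.000
G1 X9.876 Y11.890
G1 X0.000 Y11.890
G1 X0.000 Y0.000
; layer 3
G0 Z3.369
G0 X0.000 Y0.000
G1 X9.876 Y0.000
G1 X9.876 Y9.512
G1 X0.000 Y9.512
G1 X0.000 Y0.000
; layer 4
G0 Z4.492
G0 X0.000 Y0.000
G1 X9.876 Y0.000
G1 X9.876 Y7.134
G1 X0.000 Y7.134
G1 X0.000 Y0.000
; layer 5
G0 Z5.615
G0 X0.000 Y0.000
G1 X9.876 Y0.000
G1 X9.876 Y4.756
G1 X0.000 Y4.756
G1 X0.000 Y0.000
; layer 6
G0 Z6.738
G0 X0.000 Y0.000
G1 X9.876 Y0.000
G1 X9.876 Y2.378
G1 X0.000 Y2.378
G1 X0.000 Y0.000
M2 ; end

The solid is a wedge (ramp): 9.88 × 16.6 mm base, rising to 7.86 mm along the y=0 edge and sloping linearly to z=0 at y=16.6. Slicing at Δz = 1.123 mm — 7 equal slices spanning the solid's height, so layer i sits at z = i·h/7 — gives 6 non-empty perimeters. Each is a 4-segment closed polygon; G0 lifts to the layer z and rapids to the start vertex, then G1 traces the edges. The cross-section shrinks linearly with z (the slice at the apex is degenerate and omitted).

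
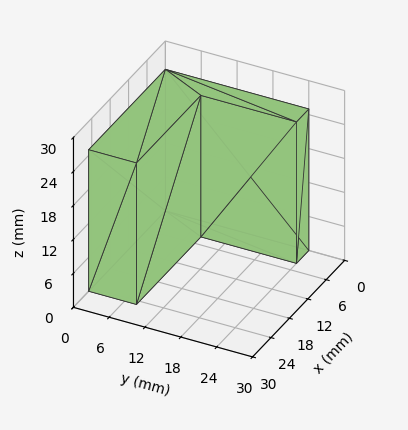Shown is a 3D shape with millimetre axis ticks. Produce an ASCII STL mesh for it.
Reading the render: the shape is an L-shaped prism: outer 25 × 24 mm, arm thicknesses ≈ 8 mm (horizontal) and 4 mm (vertical), extruded 25 mm in z (dimensions read to the nearest mm from the axis ticks). For the STL, each face is triangulated and given an outward normal.

solid part
  facet normal 0.0000 0.0000 -1.0000
    outer loop
      vertex 25.00 8.00 0.00
      vertex 25.00 0.00 0.00
      vertex 0.00 0.00 0.00
    endloop
  endfacet
  facet normal 0.0000 0.0000 -1.0000
    outer loop
      vertex 4.00 8.00 0.00
      vertex 25.00 8.00 0.00
      vertex 0.00 0.00 0.00
    endloop
  endfacet
  facet normal 0.0000 0.0000 -1.0000
    outer loop
      vertex 4.00 24.00 0.00
      vertex 4.00 8.00 0.00
      vertex 0.00 0.00 0.00
    endloop
  endfacet
  facet normal 0.0000 0.0000 -1.0000
    outer loop
      vertex 0.00 24.00 0.00
      vertex 4.00 24.00 0.00
      vertex 0.00 0.00 0.00
    endloop
  endfacet
  facet normal 0.0000 0.0000 1.0000
    outer loop
      vertex 0.00 0.00 25.00
      vertex 25.00 0.00 25.00
      vertex 25.00 8.00 25.00
    endloop
  endfacet
  facet normal 0.0000 0.0000 1.0000
    outer loop
      vertex 0.00 0.00 25.00
      vertex 25.00 8.00 25.00
      vertex 4.00 8.00 25.00
    endloop
  endfacet
  facet normal 0.0000 0.0000 1.0000
    outer loop
      vertex 0.00 0.00 25.00
      vertex 4.00 8.00 25.00
      vertex 4.00 24.00 25.00
    endloop
  endfacet
  facet normal 0.0000 0.0000 1.0000
    outer loop
      vertex 0.00 0.00 25.00
      vertex 4.00 24.00 25.00
      vertex 0.00 24.00 25.00
    endloop
  endfacet
  facet normal 0.0000 -1.0000 0.0000
    outer loop
      vertex 0.00 0.00 0.00
      vertex 25.00 0.00 0.00
      vertex 25.00 0.00 25.00
    endloop
  endfacet
  facet normal 0.0000 -1.0000 0.0000
    outer loop
      vertex 0.00 0.00 0.00
      vertex 25.00 0.00 25.00
      vertex 0.00 0.00 25.00
    endloop
  endfacet
  facet normal 1.0000 0.0000 0.0000
    outer loop
      vertex 25.00 0.00 0.00
      vertex 25.00 8.00 0.00
      vertex 25.00 8.00 25.00
    endloop
  endfacet
  facet normal 1.0000 0.0000 0.0000
    outer loop
      vertex 25.00 0.00 0.00
      vertex 25.00 8.00 25.00
      vertex 25.00 0.00 25.00
    endloop
  endfacet
  facet normal 0.0000 1.0000 0.0000
    outer loop
      vertex 25.00 8.00 0.00
      vertex 4.00 8.00 0.00
      vertex 4.00 8.00 25.00
    endloop
  endfacet
  facet normal 0.0000 1.0000 0.0000
    outer loop
      vertex 25.00 8.00 0.00
      vertex 4.00 8.00 25.00
      vertex 25.00 8.00 25.00
    endloop
  endfacet
  facet normal 1.0000 0.0000 0.0000
    outer loop
      vertex 4.00 8.00 0.00
      vertex 4.00 24.00 0.00
      vertex 4.00 24.00 25.00
    endloop
  endfacet
  facet normal 1.0000 0.0000 0.0000
    outer loop
      vertex 4.00 8.00 0.00
      vertex 4.00 24.00 25.00
      vertex 4.00 8.00 25.00
    endloop
  endfacet
  facet normal 0.0000 1.0000 0.0000
    outer loop
      vertex 4.00 24.00 0.00
      vertex 0.00 24.00 0.00
      vertex 0.00 24.00 25.00
    endloop
  endfacet
  facet normal 0.0000 1.0000 0.0000
    outer loop
      vertex 4.00 24.00 0.00
      vertex 0.00 24.00 25.00
      vertex 4.00 24.00 25.00
    endloop
  endfacet
  facet normal -1.0000 0.0000 0.0000
    outer loop
      vertex 0.00 24.00 0.00
      vertex 0.00 0.00 0.00
      vertex 0.00 0.00 25.00
    endloop
  endfacet
  facet normal -1.0000 0.0000 0.0000
    outer loop
      vertex 0.00 24.00 0.00
      vertex 0.00 0.00 25.00
      vertex 0.00 24.00 25.00
    endloop
  endfacet
endsolid part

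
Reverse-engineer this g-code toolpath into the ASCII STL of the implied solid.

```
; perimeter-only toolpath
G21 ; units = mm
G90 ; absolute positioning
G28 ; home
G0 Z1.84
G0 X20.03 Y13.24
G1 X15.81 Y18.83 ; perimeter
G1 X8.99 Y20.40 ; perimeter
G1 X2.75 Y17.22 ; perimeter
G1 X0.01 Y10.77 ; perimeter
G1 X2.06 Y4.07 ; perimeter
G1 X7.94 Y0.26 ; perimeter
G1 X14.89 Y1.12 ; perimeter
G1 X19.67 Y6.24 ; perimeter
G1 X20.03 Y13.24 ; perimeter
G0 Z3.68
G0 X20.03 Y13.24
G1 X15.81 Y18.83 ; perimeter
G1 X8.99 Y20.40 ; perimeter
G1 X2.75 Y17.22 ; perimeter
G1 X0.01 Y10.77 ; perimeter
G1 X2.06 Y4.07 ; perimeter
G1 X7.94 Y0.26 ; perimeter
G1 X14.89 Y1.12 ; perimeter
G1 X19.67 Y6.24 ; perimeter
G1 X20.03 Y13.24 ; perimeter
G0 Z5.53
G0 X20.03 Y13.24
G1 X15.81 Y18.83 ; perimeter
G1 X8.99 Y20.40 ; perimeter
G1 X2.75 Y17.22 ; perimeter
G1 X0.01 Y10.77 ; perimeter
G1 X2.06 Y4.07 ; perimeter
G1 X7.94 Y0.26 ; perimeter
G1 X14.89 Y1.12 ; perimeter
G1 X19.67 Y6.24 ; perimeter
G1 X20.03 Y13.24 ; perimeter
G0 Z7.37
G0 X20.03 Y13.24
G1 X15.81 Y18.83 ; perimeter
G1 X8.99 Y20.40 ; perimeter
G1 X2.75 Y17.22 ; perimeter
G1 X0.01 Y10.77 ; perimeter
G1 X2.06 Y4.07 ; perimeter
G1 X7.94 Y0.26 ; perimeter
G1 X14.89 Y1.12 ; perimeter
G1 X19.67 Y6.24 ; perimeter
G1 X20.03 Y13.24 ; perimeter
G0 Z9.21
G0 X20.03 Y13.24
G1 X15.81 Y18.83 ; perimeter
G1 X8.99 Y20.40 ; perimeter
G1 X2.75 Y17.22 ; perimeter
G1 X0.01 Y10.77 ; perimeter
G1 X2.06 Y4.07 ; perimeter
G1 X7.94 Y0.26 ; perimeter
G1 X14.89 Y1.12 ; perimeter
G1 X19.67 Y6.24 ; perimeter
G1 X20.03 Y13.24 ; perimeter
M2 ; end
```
solid part
  facet normal 0.0000 0.0000 -1.0000
    outer loop
      vertex 8.99 20.40 0.00
      vertex 15.81 18.83 0.00
      vertex 20.03 13.24 0.00
    endloop
  endfacet
  facet normal 0.0000 0.0000 -1.0000
    outer loop
      vertex 2.75 17.22 0.00
      vertex 8.99 20.40 0.00
      vertex 20.03 13.24 0.00
    endloop
  endfacet
  facet normal 0.0000 0.0000 -1.0000
    outer loop
      vertex 0.01 10.77 0.00
      vertex 2.75 17.22 0.00
      vertex 20.03 13.24 0.00
    endloop
  endfacet
  facet normal 0.0000 0.0000 -1.0000
    outer loop
      vertex 2.06 4.07 0.00
      vertex 0.01 10.77 0.00
      vertex 20.03 13.24 0.00
    endloop
  endfacet
  facet normal 0.0000 0.0000 -1.0000
    outer loop
      vertex 7.94 0.26 0.00
      vertex 2.06 4.07 0.00
      vertex 20.03 13.24 0.00
    endloop
  endfacet
  facet normal 0.0000 0.0000 -1.0000
    outer loop
      vertex 14.89 1.12 0.00
      vertex 7.94 0.26 0.00
      vertex 20.03 13.24 0.00
    endloop
  endfacet
  facet normal 0.0000 0.0000 -1.0000
    outer loop
      vertex 19.67 6.24 0.00
      vertex 14.89 1.12 0.00
      vertex 20.03 13.24 0.00
    endloop
  endfacet
  facet normal 0.0000 0.0000 1.0000
    outer loop
      vertex 20.03 13.24 9.21
      vertex 15.81 18.83 9.21
      vertex 8.99 20.40 9.21
    endloop
  endfacet
  facet normal 0.0000 0.0000 1.0000
    outer loop
      vertex 20.03 13.24 9.21
      vertex 8.99 20.40 9.21
      vertex 2.75 17.22 9.21
    endloop
  endfacet
  facet normal 0.0000 0.0000 1.0000
    outer loop
      vertex 20.03 13.24 9.21
      vertex 2.75 17.22 9.21
      vertex 0.01 10.77 9.21
    endloop
  endfacet
  facet normal 0.0000 0.0000 1.0000
    outer loop
      vertex 20.03 13.24 9.21
      vertex 0.01 10.77 9.21
      vertex 2.06 4.07 9.21
    endloop
  endfacet
  facet normal 0.0000 0.0000 1.0000
    outer loop
      vertex 20.03 13.24 9.21
      vertex 2.06 4.07 9.21
      vertex 7.94 0.26 9.21
    endloop
  endfacet
  facet normal 0.0000 0.0000 1.0000
    outer loop
      vertex 20.03 13.24 9.21
      vertex 7.94 0.26 9.21
      vertex 14.89 1.12 9.21
    endloop
  endfacet
  facet normal 0.0000 0.0000 1.0000
    outer loop
      vertex 20.03 13.24 9.21
      vertex 14.89 1.12 9.21
      vertex 19.67 6.24 9.21
    endloop
  endfacet
  facet normal 0.7981 0.6025 0.0000
    outer loop
      vertex 20.03 13.24 0.00
      vertex 15.81 18.83 0.00
      vertex 15.81 18.83 9.21
    endloop
  endfacet
  facet normal 0.7981 0.6025 0.0000
    outer loop
      vertex 20.03 13.24 0.00
      vertex 15.81 18.83 9.21
      vertex 20.03 13.24 9.21
    endloop
  endfacet
  facet normal 0.2243 0.9745 0.0000
    outer loop
      vertex 15.81 18.83 0.00
      vertex 8.99 20.40 0.00
      vertex 8.99 20.40 9.21
    endloop
  endfacet
  facet normal 0.2243 0.9745 0.0000
    outer loop
      vertex 15.81 18.83 0.00
      vertex 8.99 20.40 9.21
      vertex 15.81 18.83 9.21
    endloop
  endfacet
  facet normal -0.4541 0.8910 0.0000
    outer loop
      vertex 8.99 20.40 0.00
      vertex 2.75 17.22 0.00
      vertex 2.75 17.22 9.21
    endloop
  endfacet
  facet normal -0.4541 0.8910 0.0000
    outer loop
      vertex 8.99 20.40 0.00
      vertex 2.75 17.22 9.21
      vertex 8.99 20.40 9.21
    endloop
  endfacet
  facet normal -0.9204 0.3910 0.0000
    outer loop
      vertex 2.75 17.22 0.00
      vertex 0.01 10.77 0.00
      vertex 0.01 10.77 9.21
    endloop
  endfacet
  facet normal -0.9204 0.3910 0.0000
    outer loop
      vertex 2.75 17.22 0.00
      vertex 0.01 10.77 9.21
      vertex 2.75 17.22 9.21
    endloop
  endfacet
  facet normal -0.9562 -0.2926 0.0000
    outer loop
      vertex 0.01 10.77 0.00
      vertex 2.06 4.07 0.00
      vertex 2.06 4.07 9.21
    endloop
  endfacet
  facet normal -0.9562 -0.2926 0.0000
    outer loop
      vertex 0.01 10.77 0.00
      vertex 2.06 4.07 9.21
      vertex 0.01 10.77 9.21
    endloop
  endfacet
  facet normal -0.5438 -0.8392 0.0000
    outer loop
      vertex 2.06 4.07 0.00
      vertex 7.94 0.26 0.00
      vertex 7.94 0.26 9.21
    endloop
  endfacet
  facet normal -0.5438 -0.8392 0.0000
    outer loop
      vertex 2.06 4.07 0.00
      vertex 7.94 0.26 9.21
      vertex 2.06 4.07 9.21
    endloop
  endfacet
  facet normal 0.1228 -0.9924 0.0000
    outer loop
      vertex 7.94 0.26 0.00
      vertex 14.89 1.12 0.00
      vertex 14.89 1.12 9.21
    endloop
  endfacet
  facet normal 0.1228 -0.9924 0.0000
    outer loop
      vertex 7.94 0.26 0.00
      vertex 14.89 1.12 9.21
      vertex 7.94 0.26 9.21
    endloop
  endfacet
  facet normal 0.7310 -0.6824 0.0000
    outer loop
      vertex 14.89 1.12 0.00
      vertex 19.67 6.24 0.00
      vertex 19.67 6.24 9.21
    endloop
  endfacet
  facet normal 0.7310 -0.6824 0.0000
    outer loop
      vertex 14.89 1.12 0.00
      vertex 19.67 6.24 9.21
      vertex 14.89 1.12 9.21
    endloop
  endfacet
  facet normal 0.9987 -0.0514 0.0000
    outer loop
      vertex 19.67 6.24 0.00
      vertex 20.03 13.24 0.00
      vertex 20.03 13.24 9.21
    endloop
  endfacet
  facet normal 0.9987 -0.0514 0.0000
    outer loop
      vertex 19.67 6.24 0.00
      vertex 20.03 13.24 9.21
      vertex 19.67 6.24 9.21
    endloop
  endfacet
endsolid part

The G0 Z moves step by Δz≈1.84 mm. Every layer's G1 loop is the same polygon, so the solid is a straight extrusion of it from z=0 to z≈9.21. Closing with flat bottom and top caps and triangulating gives 32 facets — a regular 9-sided prism (a cylinder approximated with 9 flat sides), circumscribed radius ≈ 10.2 mm, height ≈ 9.21 mm.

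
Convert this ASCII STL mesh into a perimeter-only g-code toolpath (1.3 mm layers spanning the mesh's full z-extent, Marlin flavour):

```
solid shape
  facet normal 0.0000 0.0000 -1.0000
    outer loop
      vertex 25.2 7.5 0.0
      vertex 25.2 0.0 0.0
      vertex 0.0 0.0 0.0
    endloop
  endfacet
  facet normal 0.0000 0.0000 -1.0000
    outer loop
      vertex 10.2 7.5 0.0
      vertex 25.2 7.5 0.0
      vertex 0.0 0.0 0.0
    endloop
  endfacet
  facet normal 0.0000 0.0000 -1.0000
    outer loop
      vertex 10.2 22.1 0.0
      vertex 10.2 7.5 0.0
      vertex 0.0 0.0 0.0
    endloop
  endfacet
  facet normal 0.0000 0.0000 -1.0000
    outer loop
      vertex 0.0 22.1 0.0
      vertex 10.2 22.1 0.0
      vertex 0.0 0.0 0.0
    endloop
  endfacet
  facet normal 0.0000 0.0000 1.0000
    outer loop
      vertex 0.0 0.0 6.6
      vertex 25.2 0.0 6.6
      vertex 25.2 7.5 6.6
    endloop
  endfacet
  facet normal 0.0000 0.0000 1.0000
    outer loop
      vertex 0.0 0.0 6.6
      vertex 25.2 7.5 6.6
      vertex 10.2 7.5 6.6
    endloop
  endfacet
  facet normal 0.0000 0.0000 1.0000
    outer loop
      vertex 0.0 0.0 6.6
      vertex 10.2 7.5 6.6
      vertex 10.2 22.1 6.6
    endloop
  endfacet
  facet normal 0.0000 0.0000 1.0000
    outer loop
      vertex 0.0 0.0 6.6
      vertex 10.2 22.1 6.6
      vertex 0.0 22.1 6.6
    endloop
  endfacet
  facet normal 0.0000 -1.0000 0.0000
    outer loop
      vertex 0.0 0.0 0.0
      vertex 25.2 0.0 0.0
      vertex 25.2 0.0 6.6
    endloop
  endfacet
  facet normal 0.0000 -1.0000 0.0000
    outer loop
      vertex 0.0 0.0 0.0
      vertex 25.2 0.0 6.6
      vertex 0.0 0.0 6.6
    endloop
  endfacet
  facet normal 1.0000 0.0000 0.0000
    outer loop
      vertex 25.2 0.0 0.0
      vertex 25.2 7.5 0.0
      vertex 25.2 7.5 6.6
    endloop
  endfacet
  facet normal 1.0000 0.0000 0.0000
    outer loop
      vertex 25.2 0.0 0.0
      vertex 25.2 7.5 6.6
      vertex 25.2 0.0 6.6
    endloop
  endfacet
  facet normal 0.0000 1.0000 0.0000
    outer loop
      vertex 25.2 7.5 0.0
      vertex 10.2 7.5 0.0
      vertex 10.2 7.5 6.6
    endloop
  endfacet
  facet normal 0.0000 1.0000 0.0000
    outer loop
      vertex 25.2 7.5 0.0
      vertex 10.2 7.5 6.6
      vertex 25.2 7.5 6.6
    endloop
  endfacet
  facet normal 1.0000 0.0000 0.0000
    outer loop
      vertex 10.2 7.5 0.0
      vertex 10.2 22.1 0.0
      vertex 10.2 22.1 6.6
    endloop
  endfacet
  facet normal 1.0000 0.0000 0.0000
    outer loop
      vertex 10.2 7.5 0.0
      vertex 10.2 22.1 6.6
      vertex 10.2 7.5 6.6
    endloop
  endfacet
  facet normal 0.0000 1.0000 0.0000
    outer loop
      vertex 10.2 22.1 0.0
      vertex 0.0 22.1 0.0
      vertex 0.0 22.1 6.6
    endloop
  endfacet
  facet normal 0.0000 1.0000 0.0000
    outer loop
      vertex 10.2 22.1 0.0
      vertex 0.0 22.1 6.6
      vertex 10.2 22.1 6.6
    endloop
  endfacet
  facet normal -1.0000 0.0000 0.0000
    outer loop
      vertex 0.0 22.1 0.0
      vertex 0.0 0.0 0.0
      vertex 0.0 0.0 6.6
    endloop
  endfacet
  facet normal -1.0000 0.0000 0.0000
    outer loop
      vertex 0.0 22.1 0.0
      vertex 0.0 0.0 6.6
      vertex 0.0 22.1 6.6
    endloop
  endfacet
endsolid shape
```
; perimeter-only toolpath
G21 ; units = mm
G90 ; absolute positioning
G28 ; home
; layer 1
G0 Z1.3
G0 X0.0 Y0.0
G1 X25.2 Y0.0
G1 X25.2 Y7.5
G1 X10.2 Y7.5
G1 X10.2 Y22.1
G1 X0.0 Y22.1
G1 X0.0 Y0.0
; layer 2
G0 Z2.6
G0 X0.0 Y0.0
G1 X25.2 Y0.0
G1 X25.2 Y7.5
G1 X10.2 Y7.5
G1 X10.2 Y22.1
G1 X0.0 Y22.1
G1 X0.0 Y0.0
; layer 3
G0 Z4.0
G0 X0.0 Y0.0
G1 X25.2 Y0.0
G1 X25.2 Y7.5
G1 X10.2 Y7.5
G1 X10.2 Y22.1
G1 X0.0 Y22.1
G1 X0.0 Y0.0
; layer 4
G0 Z5.3
G0 X0.0 Y0.0
G1 X25.2 Y0.0
G1 X25.2 Y7.5
G1 X10.2 Y7.5
G1 X10.2 Y22.1
G1 X0.0 Y22.1
G1 X0.0 Y0.0
; layer 5
G0 Z6.6
G0 X0.0 Y0.0
G1 X25.2 Y0.0
G1 X25.2 Y7.5
G1 X10.2 Y7.5
G1 X10.2 Y22.1
G1 X0.0 Y22.1
G1 X0.0 Y0.0
M2 ; end

The solid is an L-shaped prism: outer 25.2 × 22.1 mm, arm thicknesses ≈ 7.5 mm (horizontal) and 10.2 mm (vertical), extruded 6.6 mm in z. Slicing at Δz = 1.3 mm — 5 equal slices spanning the solid's height, so layer i sits at z = i·h/5 — gives 5 non-empty perimeters. Each is a 6-segment closed polygon; G0 lifts to the layer z and rapids to the start vertex, then G1 traces the edges.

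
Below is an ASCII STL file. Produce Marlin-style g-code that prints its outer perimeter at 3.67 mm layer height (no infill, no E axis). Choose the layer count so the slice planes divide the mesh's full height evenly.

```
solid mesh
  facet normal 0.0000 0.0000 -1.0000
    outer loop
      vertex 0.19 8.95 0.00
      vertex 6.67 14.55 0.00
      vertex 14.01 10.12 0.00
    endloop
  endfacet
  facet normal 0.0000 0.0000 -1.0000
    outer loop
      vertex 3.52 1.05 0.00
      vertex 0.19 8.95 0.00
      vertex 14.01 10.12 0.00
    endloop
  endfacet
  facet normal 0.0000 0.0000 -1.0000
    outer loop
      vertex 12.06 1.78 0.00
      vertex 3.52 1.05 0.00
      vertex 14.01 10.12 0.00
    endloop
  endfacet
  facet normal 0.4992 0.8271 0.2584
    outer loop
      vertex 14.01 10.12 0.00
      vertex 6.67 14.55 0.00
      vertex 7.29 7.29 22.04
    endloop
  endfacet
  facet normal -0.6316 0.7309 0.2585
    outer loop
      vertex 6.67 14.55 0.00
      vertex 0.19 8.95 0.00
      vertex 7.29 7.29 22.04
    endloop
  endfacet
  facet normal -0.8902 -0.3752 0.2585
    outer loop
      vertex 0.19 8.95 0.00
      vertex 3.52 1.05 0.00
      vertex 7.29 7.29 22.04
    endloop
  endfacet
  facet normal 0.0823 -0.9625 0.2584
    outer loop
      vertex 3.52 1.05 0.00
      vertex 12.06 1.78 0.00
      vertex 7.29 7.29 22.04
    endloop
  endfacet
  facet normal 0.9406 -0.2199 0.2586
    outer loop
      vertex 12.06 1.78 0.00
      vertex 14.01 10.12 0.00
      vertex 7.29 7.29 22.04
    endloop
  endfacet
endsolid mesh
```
; perimeter-only toolpath
G21 ; units = mm
G90 ; absolute positioning
G28 ; home
; layer 1
G0 Z3.67
G0 X12.89 Y9.65
G1 X6.77 Y13.34
G1 X1.37 Y8.67
G1 X4.15 Y2.09
G1 X11.26 Y2.70
G1 X12.89 Y9.65
; layer 2
G0 Z7.35
G0 X11.77 Y9.18
G1 X6.88 Y12.13
G1 X2.56 Y8.40
G1 X4.78 Y3.13
G1 X10.47 Y3.62
G1 X11.77 Y9.18
; layer 3
G0 Z11.02
G0 X10.65 Y8.71
G1 X6.98 Y10.92
G1 X3.74 Y8.12
G1 X5.41 Y4.17
G1 X9.68 Y4.54
G1 X10.65 Y8.71
; layer 4
G0 Z14.69
G0 X9.53 Y8.23
G1 X7.08 Y9.71
G1 X4.92 Y7.84
G1 X6.03 Y5.21
G1 X8.88 Y5.45
G1 X9.53 Y8.23
; layer 5
G0 Z18.37
G0 X8.41 Y7.76
G1 X7.19 Y8.50
G1 X6.11 Y7.57
G1 X6.66 Y6.25
G1 X8.09 Y6.37
G1 X8.41 Y7.76
M2 ; end

The solid is a regular 5-sided pyramid, base circumscribed radius ≈ 7.29 mm, apex at z ≈ 22 mm. Slicing at Δz = 3.67 mm — 6 equal slices spanning the solid's height, so layer i sits at z = i·h/6 — gives 5 non-empty perimeters. Each is a 5-segment closed polygon; G0 lifts to the layer z and rapids to the start vertex, then G1 traces the edges. The cross-section shrinks linearly with z (the slice at the apex is degenerate and omitted).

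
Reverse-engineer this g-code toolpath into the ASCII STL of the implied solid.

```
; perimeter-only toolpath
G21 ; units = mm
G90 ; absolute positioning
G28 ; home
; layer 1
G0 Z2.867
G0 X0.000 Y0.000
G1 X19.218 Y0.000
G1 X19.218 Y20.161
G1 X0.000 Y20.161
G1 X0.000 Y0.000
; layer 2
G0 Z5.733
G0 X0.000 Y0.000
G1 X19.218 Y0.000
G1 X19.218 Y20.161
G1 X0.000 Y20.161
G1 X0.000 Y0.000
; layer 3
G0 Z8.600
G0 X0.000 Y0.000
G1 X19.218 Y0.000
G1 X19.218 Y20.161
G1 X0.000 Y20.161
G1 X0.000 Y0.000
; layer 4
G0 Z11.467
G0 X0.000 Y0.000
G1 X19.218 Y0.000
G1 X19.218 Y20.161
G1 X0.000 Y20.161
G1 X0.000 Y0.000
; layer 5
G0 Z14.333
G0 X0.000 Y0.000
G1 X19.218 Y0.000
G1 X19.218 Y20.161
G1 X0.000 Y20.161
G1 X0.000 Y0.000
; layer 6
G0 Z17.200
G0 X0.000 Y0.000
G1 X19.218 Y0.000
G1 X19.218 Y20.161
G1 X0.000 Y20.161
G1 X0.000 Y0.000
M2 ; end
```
solid part
  facet normal 0.0000 0.0000 -1.0000
    outer loop
      vertex 19.218 20.161 0.000
      vertex 19.218 0.000 0.000
      vertex 0.000 0.000 0.000
    endloop
  endfacet
  facet normal 0.0000 0.0000 -1.0000
    outer loop
      vertex 0.000 20.161 0.000
      vertex 19.218 20.161 0.000
      vertex 0.000 0.000 0.000
    endloop
  endfacet
  facet normal 0.0000 0.0000 1.0000
    outer loop
      vertex 0.000 0.000 17.200
      vertex 19.218 0.000 17.200
      vertex 19.218 20.161 17.200
    endloop
  endfacet
  facet normal 0.0000 0.0000 1.0000
    outer loop
      vertex 0.000 0.000 17.200
      vertex 19.218 20.161 17.200
      vertex 0.000 20.161 17.200
    endloop
  endfacet
  facet normal 0.0000 -1.0000 0.0000
    outer loop
      vertex 0.000 0.000 0.000
      vertex 19.218 0.000 0.000
      vertex 19.218 0.000 17.200
    endloop
  endfacet
  facet normal 0.0000 -1.0000 0.0000
    outer loop
      vertex 0.000 0.000 0.000
      vertex 19.218 0.000 17.200
      vertex 0.000 0.000 17.200
    endloop
  endfacet
  facet normal 0.0000 1.0000 0.0000
    outer loop
      vertex 19.218 20.161 17.200
      vertex 19.218 20.161 0.000
      vertex 0.000 20.161 0.000
    endloop
  endfacet
  facet normal 0.0000 1.0000 0.0000
    outer loop
      vertex 0.000 20.161 17.200
      vertex 19.218 20.161 17.200
      vertex 0.000 20.161 0.000
    endloop
  endfacet
  facet normal -1.0000 0.0000 0.0000
    outer loop
      vertex 0.000 20.161 17.200
      vertex 0.000 20.161 0.000
      vertex 0.000 0.000 0.000
    endloop
  endfacet
  facet normal -1.0000 0.0000 0.0000
    outer loop
      vertex 0.000 0.000 17.200
      vertex 0.000 20.161 17.200
      vertex 0.000 0.000 0.000
    endloop
  endfacet
  facet normal 1.0000 0.0000 0.0000
    outer loop
      vertex 19.218 0.000 0.000
      vertex 19.218 20.161 0.000
      vertex 19.218 20.161 17.200
    endloop
  endfacet
  facet normal 1.0000 0.0000 0.0000
    outer loop
      vertex 19.218 0.000 0.000
      vertex 19.218 20.161 17.200
      vertex 19.218 0.000 17.200
    endloop
  endfacet
endsolid part

The G0 Z moves step by Δz≈2.867 mm. Every layer's G1 loop is the same polygon, so the solid is a straight extrusion of it from z=0 to z≈17.2. Closing with flat bottom and top caps and triangulating gives 12 facets — a rectangular box, roughly 19.2 × 20.2 mm footprint and 17.2 mm tall.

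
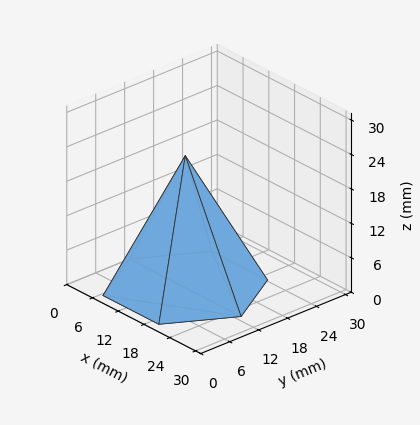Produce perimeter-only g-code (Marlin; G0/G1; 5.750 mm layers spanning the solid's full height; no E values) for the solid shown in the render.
Reading the render: the shape is a regular 6-sided pyramid, base circumscribed radius ≈ 13 mm, apex at z ≈ 23 mm (dimensions read to the nearest mm from the axis ticks). For the g-code, the solid's height is divided into equal slices at the stated Δz and each level perimeter traced with G1 moves after a G0 lift.

; perimeter-only toolpath
G21 ; units = mm
G90 ; absolute positioning
G28 ; home
; layer 1
G0 Z5.750
G0 X22.750 Y13.000
G1 X17.875 Y21.444
G1 X8.125 Y21.444
G1 X3.250 Y13.000
G1 X8.125 Y4.556
G1 X17.875 Y4.556
G1 X22.750 Y13.000
; layer 2
G0 Z11.500
G0 X19.500 Y13.000
G1 X16.250 Y18.629
G1 X9.750 Y18.629
G1 X6.500 Y13.000
G1 X9.750 Y7.371
G1 X16.250 Y7.371
G1 X19.500 Y13.000
; layer 3
G0 Z17.250
G0 X16.250 Y13.000
G1 X14.625 Y15.814
G1 X11.375 Y15.814
G1 X9.750 Y13.000
G1 X11.375 Y10.185
G1 X14.625 Y10.185
G1 X16.250 Y13.000
M2 ; end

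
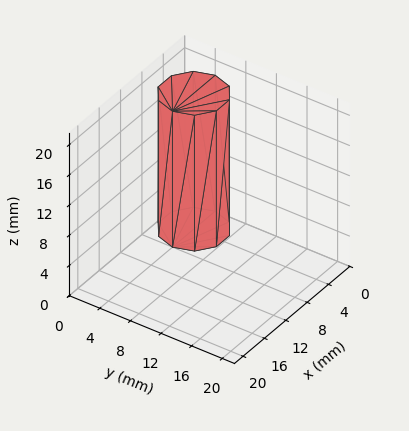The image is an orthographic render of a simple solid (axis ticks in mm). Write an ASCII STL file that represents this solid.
Reading the render: the shape is a regular 10-sided prism (a cylinder approximated with 10 flat sides), circumscribed radius ≈ 4 mm, height ≈ 18 mm (dimensions read to the nearest mm from the axis ticks). For the STL, each face is triangulated and given an outward normal.

solid part
  facet normal 0.0000 0.0000 -1.0000
    outer loop
      vertex 5.236 7.804 0.000
      vertex 7.236 6.351 0.000
      vertex 8.000 4.000 0.000
    endloop
  endfacet
  facet normal 0.0000 0.0000 -1.0000
    outer loop
      vertex 2.764 7.804 0.000
      vertex 5.236 7.804 0.000
      vertex 8.000 4.000 0.000
    endloop
  endfacet
  facet normal 0.0000 0.0000 -1.0000
    outer loop
      vertex 0.764 6.351 0.000
      vertex 2.764 7.804 0.000
      vertex 8.000 4.000 0.000
    endloop
  endfacet
  facet normal 0.0000 0.0000 -1.0000
    outer loop
      vertex 0.000 4.000 0.000
      vertex 0.764 6.351 0.000
      vertex 8.000 4.000 0.000
    endloop
  endfacet
  facet normal 0.0000 0.0000 -1.0000
    outer loop
      vertex 0.764 1.649 0.000
      vertex 0.000 4.000 0.000
      vertex 8.000 4.000 0.000
    endloop
  endfacet
  facet normal 0.0000 0.0000 -1.0000
    outer loop
      vertex 2.764 0.196 0.000
      vertex 0.764 1.649 0.000
      vertex 8.000 4.000 0.000
    endloop
  endfacet
  facet normal 0.0000 0.0000 -1.0000
    outer loop
      vertex 5.236 0.196 0.000
      vertex 2.764 0.196 0.000
      vertex 8.000 4.000 0.000
    endloop
  endfacet
  facet normal 0.0000 0.0000 -1.0000
    outer loop
      vertex 7.236 1.649 0.000
      vertex 5.236 0.196 0.000
      vertex 8.000 4.000 0.000
    endloop
  endfacet
  facet normal 0.0000 0.0000 1.0000
    outer loop
      vertex 8.000 4.000 18.000
      vertex 7.236 6.351 18.000
      vertex 5.236 7.804 18.000
    endloop
  endfacet
  facet normal 0.0000 0.0000 1.0000
    outer loop
      vertex 8.000 4.000 18.000
      vertex 5.236 7.804 18.000
      vertex 2.764 7.804 18.000
    endloop
  endfacet
  facet normal 0.0000 0.0000 1.0000
    outer loop
      vertex 8.000 4.000 18.000
      vertex 2.764 7.804 18.000
      vertex 0.764 6.351 18.000
    endloop
  endfacet
  facet normal 0.0000 0.0000 1.0000
    outer loop
      vertex 8.000 4.000 18.000
      vertex 0.764 6.351 18.000
      vertex 0.000 4.000 18.000
    endloop
  endfacet
  facet normal 0.0000 0.0000 1.0000
    outer loop
      vertex 8.000 4.000 18.000
      vertex 0.000 4.000 18.000
      vertex 0.764 1.649 18.000
    endloop
  endfacet
  facet normal 0.0000 0.0000 1.0000
    outer loop
      vertex 8.000 4.000 18.000
      vertex 0.764 1.649 18.000
      vertex 2.764 0.196 18.000
    endloop
  endfacet
  facet normal 0.0000 0.0000 1.0000
    outer loop
      vertex 8.000 4.000 18.000
      vertex 2.764 0.196 18.000
      vertex 5.236 0.196 18.000
    endloop
  endfacet
  facet normal 0.0000 0.0000 1.0000
    outer loop
      vertex 8.000 4.000 18.000
      vertex 5.236 0.196 18.000
      vertex 7.236 1.649 18.000
    endloop
  endfacet
  facet normal 0.9510 0.3091 0.0000
    outer loop
      vertex 8.000 4.000 0.000
      vertex 7.236 6.351 0.000
      vertex 7.236 6.351 18.000
    endloop
  endfacet
  facet normal 0.9510 0.3091 0.0000
    outer loop
      vertex 8.000 4.000 0.000
      vertex 7.236 6.351 18.000
      vertex 8.000 4.000 18.000
    endloop
  endfacet
  facet normal 0.5878 0.8090 0.0000
    outer loop
      vertex 7.236 6.351 0.000
      vertex 5.236 7.804 0.000
      vertex 5.236 7.804 18.000
    endloop
  endfacet
  facet normal 0.5878 0.8090 0.0000
    outer loop
      vertex 7.236 6.351 0.000
      vertex 5.236 7.804 18.000
      vertex 7.236 6.351 18.000
    endloop
  endfacet
  facet normal 0.0000 1.0000 0.0000
    outer loop
      vertex 5.236 7.804 0.000
      vertex 2.764 7.804 0.000
      vertex 2.764 7.804 18.000
    endloop
  endfacet
  facet normal 0.0000 1.0000 0.0000
    outer loop
      vertex 5.236 7.804 0.000
      vertex 2.764 7.804 18.000
      vertex 5.236 7.804 18.000
    endloop
  endfacet
  facet normal -0.5878 0.8090 0.0000
    outer loop
      vertex 2.764 7.804 0.000
      vertex 0.764 6.351 0.000
      vertex 0.764 6.351 18.000
    endloop
  endfacet
  facet normal -0.5878 0.8090 0.0000
    outer loop
      vertex 2.764 7.804 0.000
      vertex 0.764 6.351 18.000
      vertex 2.764 7.804 18.000
    endloop
  endfacet
  facet normal -0.9510 0.3091 0.0000
    outer loop
      vertex 0.764 6.351 0.000
      vertex 0.000 4.000 0.000
      vertex 0.000 4.000 18.000
    endloop
  endfacet
  facet normal -0.9510 0.3091 0.0000
    outer loop
      vertex 0.764 6.351 0.000
      vertex 0.000 4.000 18.000
      vertex 0.764 6.351 18.000
    endloop
  endfacet
  facet normal -0.9510 -0.3091 0.0000
    outer loop
      vertex 0.000 4.000 0.000
      vertex 0.764 1.649 0.000
      vertex 0.764 1.649 18.000
    endloop
  endfacet
  facet normal -0.9510 -0.3091 0.0000
    outer loop
      vertex 0.000 4.000 0.000
      vertex 0.764 1.649 18.000
      vertex 0.000 4.000 18.000
    endloop
  endfacet
  facet normal -0.5878 -0.8090 0.0000
    outer loop
      vertex 0.764 1.649 0.000
      vertex 2.764 0.196 0.000
      vertex 2.764 0.196 18.000
    endloop
  endfacet
  facet normal -0.5878 -0.8090 0.0000
    outer loop
      vertex 0.764 1.649 0.000
      vertex 2.764 0.196 18.000
      vertex 0.764 1.649 18.000
    endloop
  endfacet
  facet normal 0.0000 -1.0000 0.0000
    outer loop
      vertex 2.764 0.196 0.000
      vertex 5.236 0.196 0.000
      vertex 5.236 0.196 18.000
    endloop
  endfacet
  facet normal 0.0000 -1.0000 0.0000
    outer loop
      vertex 2.764 0.196 0.000
      vertex 5.236 0.196 18.000
      vertex 2.764 0.196 18.000
    endloop
  endfacet
  facet normal 0.5878 -0.8090 0.0000
    outer loop
      vertex 5.236 0.196 0.000
      vertex 7.236 1.649 0.000
      vertex 7.236 1.649 18.000
    endloop
  endfacet
  facet normal 0.5878 -0.8090 0.0000
    outer loop
      vertex 5.236 0.196 0.000
      vertex 7.236 1.649 18.000
      vertex 5.236 0.196 18.000
    endloop
  endfacet
  facet normal 0.9510 -0.3091 0.0000
    outer loop
      vertex 7.236 1.649 0.000
      vertex 8.000 4.000 0.000
      vertex 8.000 4.000 18.000
    endloop
  endfacet
  facet normal 0.9510 -0.3091 0.0000
    outer loop
      vertex 7.236 1.649 0.000
      vertex 8.000 4.000 18.000
      vertex 7.236 1.649 18.000
    endloop
  endfacet
endsolid part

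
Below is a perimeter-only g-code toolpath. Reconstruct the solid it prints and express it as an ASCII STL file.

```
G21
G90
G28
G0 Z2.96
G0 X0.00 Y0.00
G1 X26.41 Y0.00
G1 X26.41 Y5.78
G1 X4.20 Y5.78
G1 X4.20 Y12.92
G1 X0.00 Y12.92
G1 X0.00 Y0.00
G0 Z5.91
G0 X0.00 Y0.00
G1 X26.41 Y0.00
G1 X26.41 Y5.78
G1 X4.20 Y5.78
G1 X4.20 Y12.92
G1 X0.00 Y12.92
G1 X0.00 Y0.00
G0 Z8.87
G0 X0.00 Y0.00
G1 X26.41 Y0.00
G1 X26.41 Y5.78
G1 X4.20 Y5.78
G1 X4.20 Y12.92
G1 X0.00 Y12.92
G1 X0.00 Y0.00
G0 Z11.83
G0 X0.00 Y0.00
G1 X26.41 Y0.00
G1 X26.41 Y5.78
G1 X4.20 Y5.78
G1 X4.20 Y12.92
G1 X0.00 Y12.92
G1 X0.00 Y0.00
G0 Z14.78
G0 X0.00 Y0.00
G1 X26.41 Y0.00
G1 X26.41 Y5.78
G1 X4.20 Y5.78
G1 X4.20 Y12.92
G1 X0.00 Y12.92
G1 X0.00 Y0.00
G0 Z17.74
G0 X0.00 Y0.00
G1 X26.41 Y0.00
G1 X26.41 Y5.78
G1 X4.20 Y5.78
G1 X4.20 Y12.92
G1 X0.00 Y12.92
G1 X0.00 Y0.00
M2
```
solid part
  facet normal 0.0000 0.0000 -1.0000
    outer loop
      vertex 26.41 5.78 0.00
      vertex 26.41 0.00 0.00
      vertex 0.00 0.00 0.00
    endloop
  endfacet
  facet normal 0.0000 0.0000 -1.0000
    outer loop
      vertex 4.20 5.78 0.00
      vertex 26.41 5.78 0.00
      vertex 0.00 0.00 0.00
    endloop
  endfacet
  facet normal 0.0000 0.0000 -1.0000
    outer loop
      vertex 4.20 12.92 0.00
      vertex 4.20 5.78 0.00
      vertex 0.00 0.00 0.00
    endloop
  endfacet
  facet normal 0.0000 0.0000 -1.0000
    outer loop
      vertex 0.00 12.92 0.00
      vertex 4.20 12.92 0.00
      vertex 0.00 0.00 0.00
    endloop
  endfacet
  facet normal 0.0000 0.0000 1.0000
    outer loop
      vertex 0.00 0.00 17.74
      vertex 26.41 0.00 17.74
      vertex 26.41 5.78 17.74
    endloop
  endfacet
  facet normal 0.0000 0.0000 1.0000
    outer loop
      vertex 0.00 0.00 17.74
      vertex 26.41 5.78 17.74
      vertex 4.20 5.78 17.74
    endloop
  endfacet
  facet normal 0.0000 0.0000 1.0000
    outer loop
      vertex 0.00 0.00 17.74
      vertex 4.20 5.78 17.74
      vertex 4.20 12.92 17.74
    endloop
  endfacet
  facet normal 0.0000 0.0000 1.0000
    outer loop
      vertex 0.00 0.00 17.74
      vertex 4.20 12.92 17.74
      vertex 0.00 12.92 17.74
    endloop
  endfacet
  facet normal 0.0000 -1.0000 0.0000
    outer loop
      vertex 0.00 0.00 0.00
      vertex 26.41 0.00 0.00
      vertex 26.41 0.00 17.74
    endloop
  endfacet
  facet normal 0.0000 -1.0000 0.0000
    outer loop
      vertex 0.00 0.00 0.00
      vertex 26.41 0.00 17.74
      vertex 0.00 0.00 17.74
    endloop
  endfacet
  facet normal 1.0000 0.0000 0.0000
    outer loop
      vertex 26.41 0.00 0.00
      vertex 26.41 5.78 0.00
      vertex 26.41 5.78 17.74
    endloop
  endfacet
  facet normal 1.0000 0.0000 0.0000
    outer loop
      vertex 26.41 0.00 0.00
      vertex 26.41 5.78 17.74
      vertex 26.41 0.00 17.74
    endloop
  endfacet
  facet normal 0.0000 1.0000 0.0000
    outer loop
      vertex 26.41 5.78 0.00
      vertex 4.20 5.78 0.00
      vertex 4.20 5.78 17.74
    endloop
  endfacet
  facet normal 0.0000 1.0000 0.0000
    outer loop
      vertex 26.41 5.78 0.00
      vertex 4.20 5.78 17.74
      vertex 26.41 5.78 17.74
    endloop
  endfacet
  facet normal 1.0000 0.0000 0.0000
    outer loop
      vertex 4.20 5.78 0.00
      vertex 4.20 12.92 0.00
      vertex 4.20 12.92 17.74
    endloop
  endfacet
  facet normal 1.0000 0.0000 0.0000
    outer loop
      vertex 4.20 5.78 0.00
      vertex 4.20 12.92 17.74
      vertex 4.20 5.78 17.74
    endloop
  endfacet
  facet normal 0.0000 1.0000 0.0000
    outer loop
      vertex 4.20 12.92 0.00
      vertex 0.00 12.92 0.00
      vertex 0.00 12.92 17.74
    endloop
  endfacet
  facet normal 0.0000 1.0000 0.0000
    outer loop
      vertex 4.20 12.92 0.00
      vertex 0.00 12.92 17.74
      vertex 4.20 12.92 17.74
    endloop
  endfacet
  facet normal -1.0000 0.0000 0.0000
    outer loop
      vertex 0.00 12.92 0.00
      vertex 0.00 0.00 0.00
      vertex 0.00 0.00 17.74
    endloop
  endfacet
  facet normal -1.0000 0.0000 0.0000
    outer loop
      vertex 0.00 12.92 0.00
      vertex 0.00 0.00 17.74
      vertex 0.00 12.92 17.74
    endloop
  endfacet
endsolid part

The G0 Z moves step by Δz≈2.96 mm. Every layer's G1 loop is the same polygon, so the solid is a straight extrusion of it from z=0 to z≈17.7. Closing with flat bottom and top caps and triangulating gives 20 facets — an L-shaped prism: outer 26.4 × 12.9 mm, arm thicknesses ≈ 5.78 mm (horizontal) and 4.2 mm (vertical), extruded 17.7 mm in z.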